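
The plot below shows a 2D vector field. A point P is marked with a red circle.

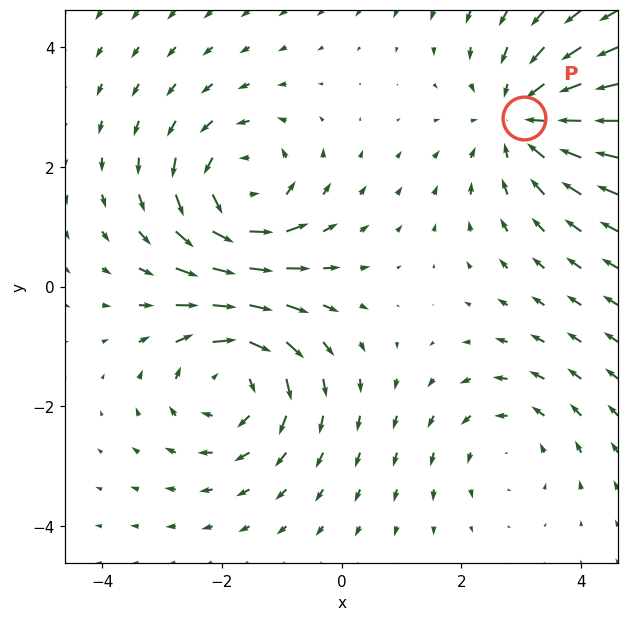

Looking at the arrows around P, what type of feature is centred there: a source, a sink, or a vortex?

sink

At P (3.1, 2.8) the arrows converge inward. Divergence about -3, curl ≈0 — negative divergence with near-zero curl is a sink.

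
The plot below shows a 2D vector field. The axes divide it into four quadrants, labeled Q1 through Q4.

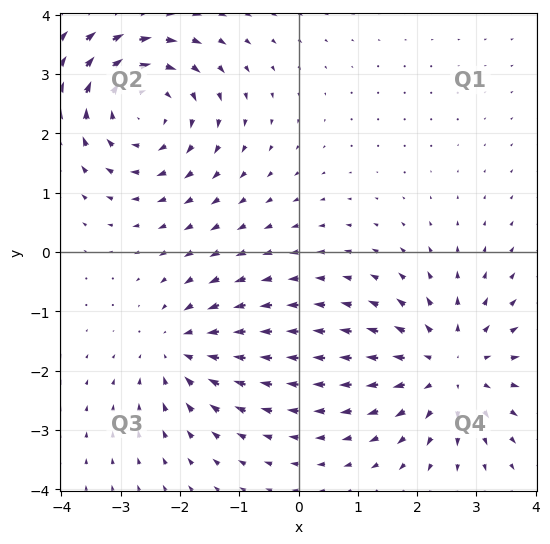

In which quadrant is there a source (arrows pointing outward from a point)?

The source sits at approximately (2.6, -1.9), which lies in quadrant Q4. The divergence there is about +4, positive as expected for a source.

Q4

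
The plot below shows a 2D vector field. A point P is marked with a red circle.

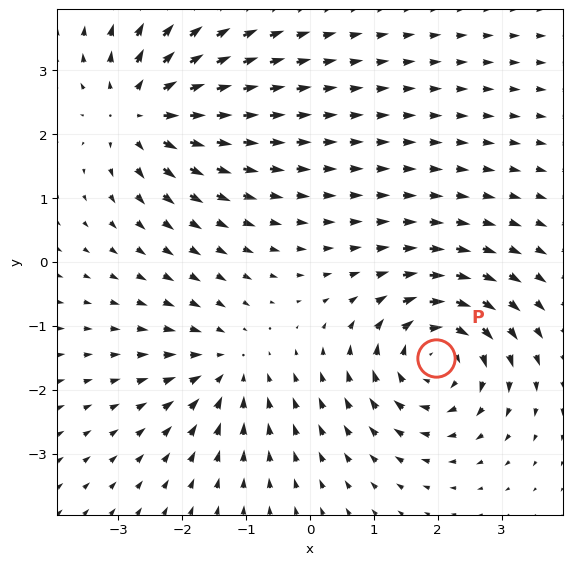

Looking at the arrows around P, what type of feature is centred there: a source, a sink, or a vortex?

vortex

At P (2.0, -1.5) the arrows circulate clockwise. Divergence ≈0, curl about -6 — near-zero divergence with nonzero curl is a vortex.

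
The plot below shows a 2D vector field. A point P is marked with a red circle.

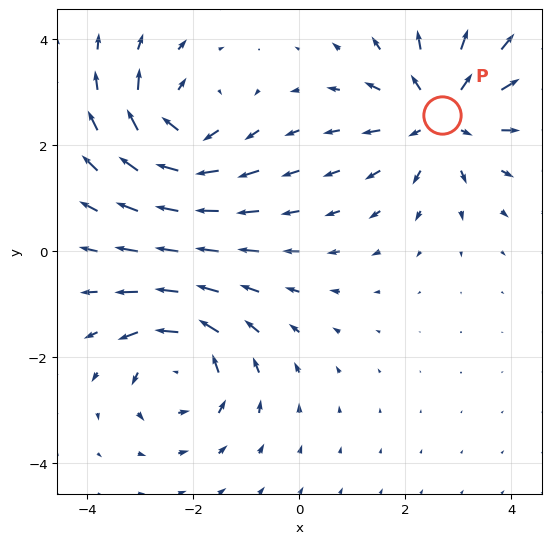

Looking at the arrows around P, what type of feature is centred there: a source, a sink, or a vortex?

source

At P (2.7, 2.6) the arrows spread outward. Divergence about +4, curl ≈0 — positive divergence with near-zero curl is a source.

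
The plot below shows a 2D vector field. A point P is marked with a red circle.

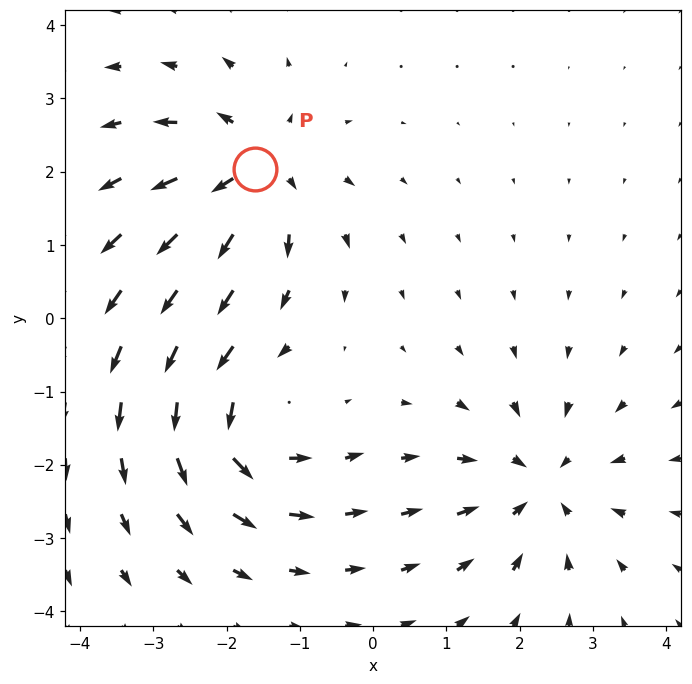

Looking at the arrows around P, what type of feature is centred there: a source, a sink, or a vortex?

source

At P (-1.6, 2.0) the arrows spread outward. Divergence about +6, curl ≈0 — positive divergence with near-zero curl is a source.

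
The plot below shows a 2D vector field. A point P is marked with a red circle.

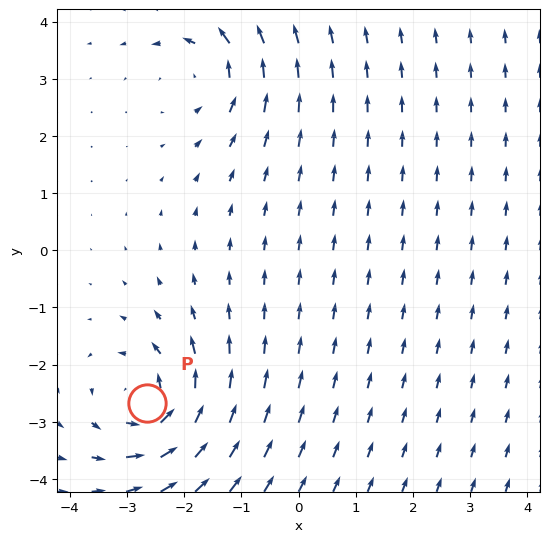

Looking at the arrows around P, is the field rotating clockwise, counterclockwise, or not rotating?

counterclockwise

Near P at (-2.7, -2.7) the arrows circulate counterclockwise. The curl (z-component) there is about +5; positive curl means counterclockwise rotation.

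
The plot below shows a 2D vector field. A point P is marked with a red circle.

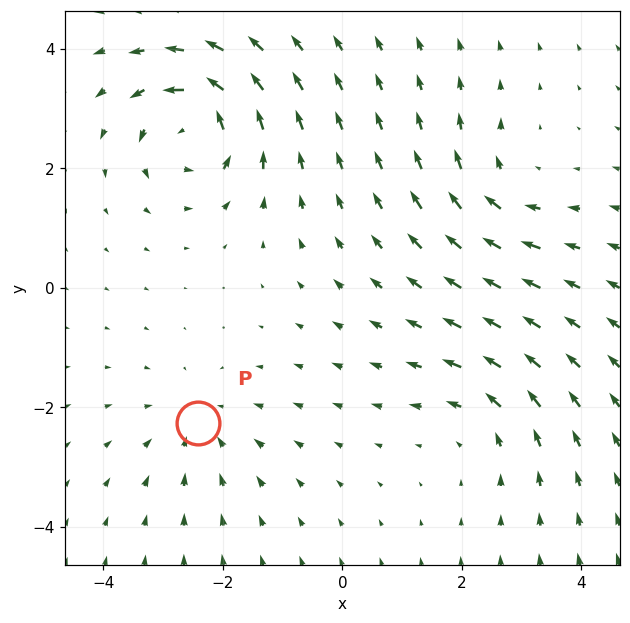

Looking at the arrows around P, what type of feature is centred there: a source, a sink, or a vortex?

sink

At P (-2.4, -2.3) the arrows converge inward. Divergence about -3, curl ≈0 — negative divergence with near-zero curl is a sink.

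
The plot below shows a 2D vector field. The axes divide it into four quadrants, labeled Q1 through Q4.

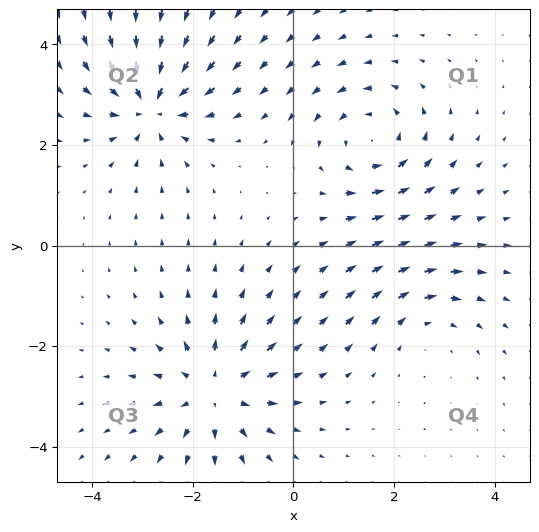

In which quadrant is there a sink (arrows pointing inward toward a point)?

Q2

The sink sits at approximately (-2.8, 2.8), which lies in quadrant Q2. The divergence there is about -5, negative as expected for a sink.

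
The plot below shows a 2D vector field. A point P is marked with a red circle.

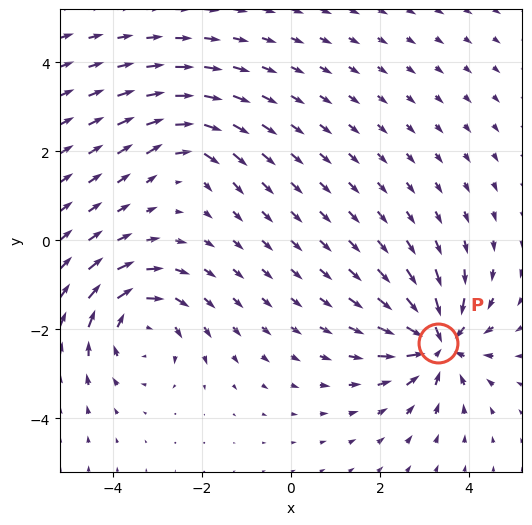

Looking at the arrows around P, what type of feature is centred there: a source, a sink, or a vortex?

sink

At P (3.3, -2.3) the arrows converge inward. Divergence about -6, curl ≈0 — negative divergence with near-zero curl is a sink.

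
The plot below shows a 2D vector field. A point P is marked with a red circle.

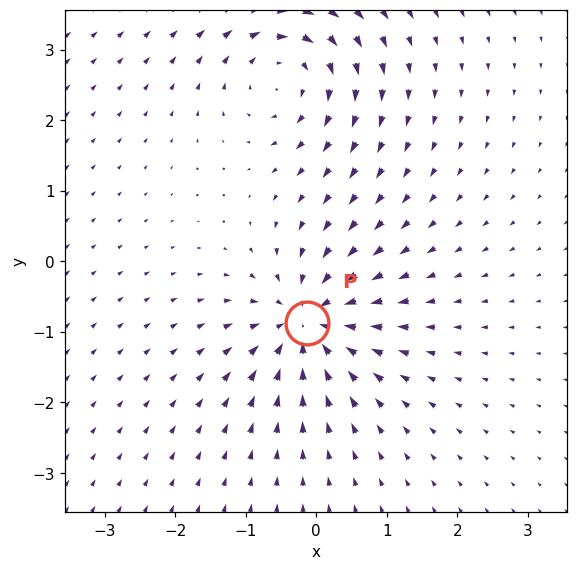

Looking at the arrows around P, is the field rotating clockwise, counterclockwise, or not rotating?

Near P at (-0.1, -0.9) the arrows show no circulation. The curl there is ≈0.

not rotating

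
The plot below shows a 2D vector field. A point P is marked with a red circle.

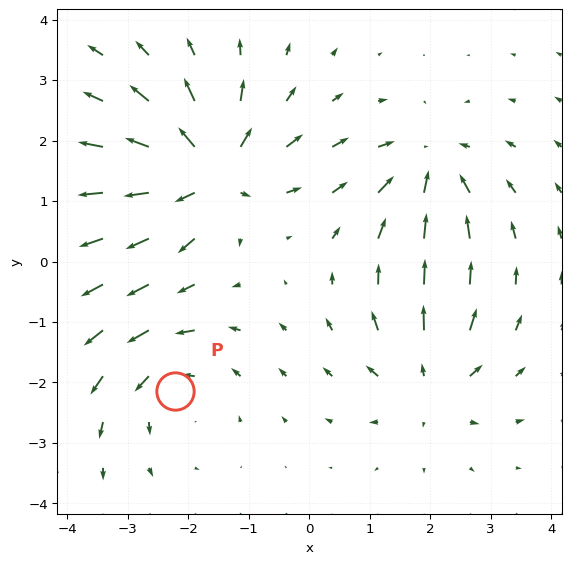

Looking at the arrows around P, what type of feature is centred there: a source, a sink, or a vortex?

vortex

At P (-2.2, -2.1) the arrows circulate counterclockwise. Divergence ≈0, curl about +3 — near-zero divergence with nonzero curl is a vortex.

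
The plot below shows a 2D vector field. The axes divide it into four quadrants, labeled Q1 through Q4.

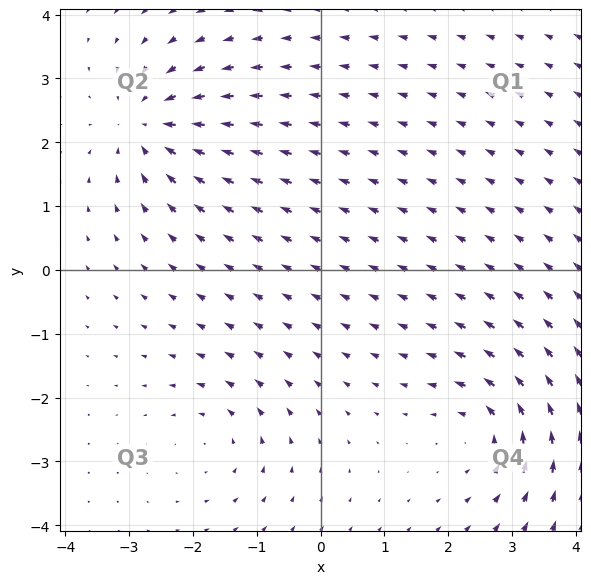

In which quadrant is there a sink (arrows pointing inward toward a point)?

The sink sits at approximately (-2.7, 2.3), which lies in quadrant Q2. The divergence there is about -6, negative as expected for a sink.

Q2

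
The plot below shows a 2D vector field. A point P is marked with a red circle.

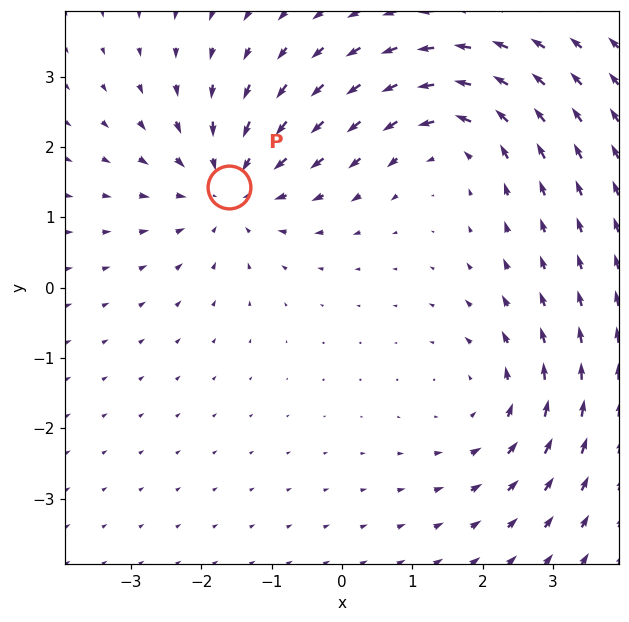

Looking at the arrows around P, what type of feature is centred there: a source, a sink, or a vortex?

sink

At P (-1.6, 1.4) the arrows converge inward. Divergence about -5, curl ≈0 — negative divergence with near-zero curl is a sink.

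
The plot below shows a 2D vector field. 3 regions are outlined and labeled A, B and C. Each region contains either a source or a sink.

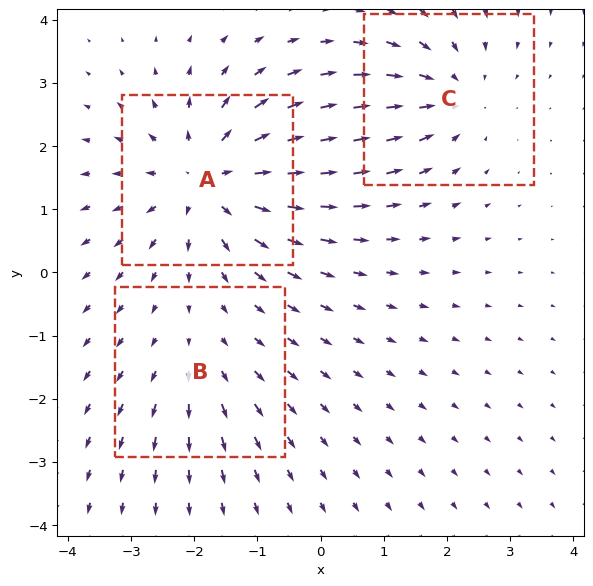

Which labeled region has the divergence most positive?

Divergence at each region's feature centre — A: about +4, B: about +2, C: about -3. Region A is most positive.

A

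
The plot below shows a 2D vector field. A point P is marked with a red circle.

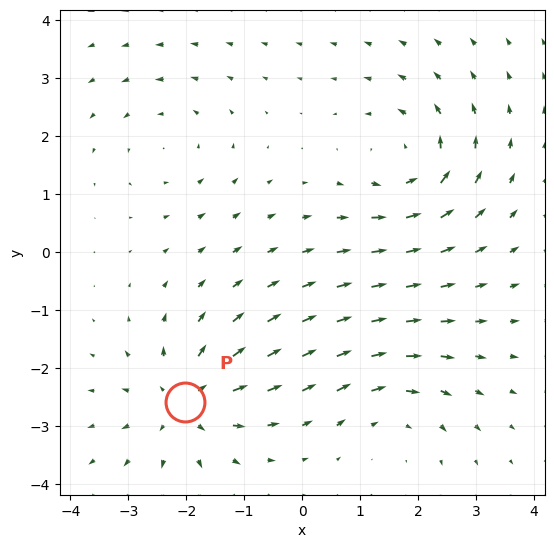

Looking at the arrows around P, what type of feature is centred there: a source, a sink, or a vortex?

source

At P (-2.0, -2.6) the arrows spread outward. Divergence about +6, curl ≈0 — positive divergence with near-zero curl is a source.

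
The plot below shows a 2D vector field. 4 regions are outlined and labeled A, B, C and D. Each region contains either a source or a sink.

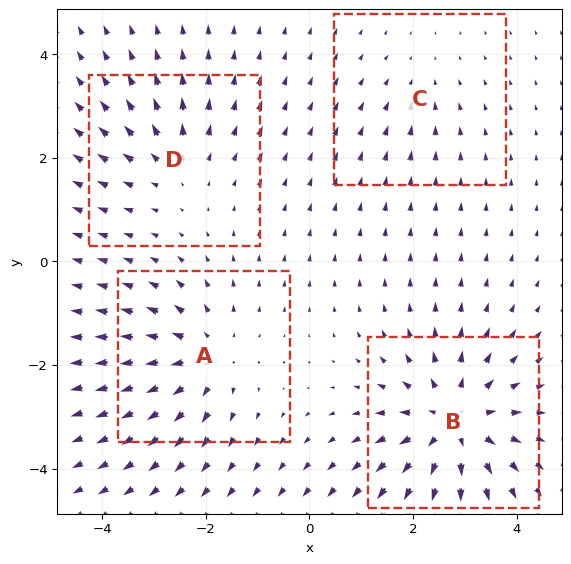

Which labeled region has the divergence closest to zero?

C

Divergence at each region's feature centre — A: about +5, B: about +6, C: about -2, D: about +3. Region C is closest to zero.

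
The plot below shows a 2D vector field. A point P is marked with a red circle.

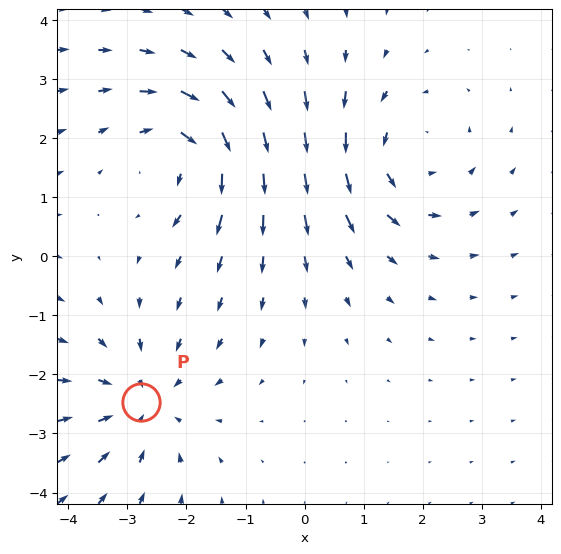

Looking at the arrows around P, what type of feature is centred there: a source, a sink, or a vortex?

sink

At P (-2.8, -2.5) the arrows converge inward. Divergence about -3, curl ≈0 — negative divergence with near-zero curl is a sink.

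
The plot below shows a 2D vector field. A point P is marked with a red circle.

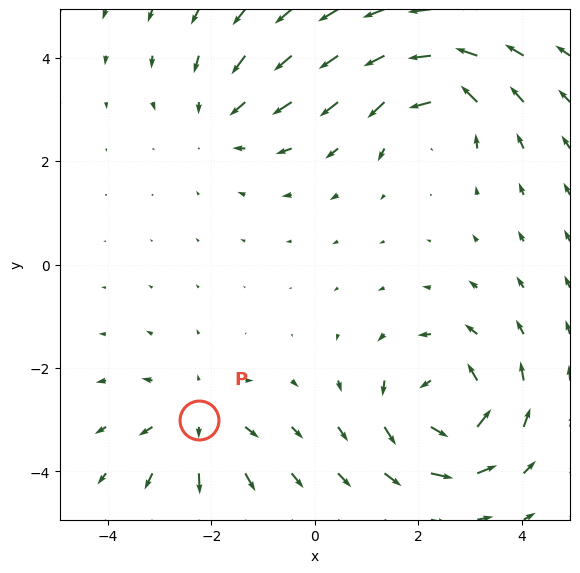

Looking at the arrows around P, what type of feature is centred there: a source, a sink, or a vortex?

At P (-2.2, -3.0) the arrows spread outward. Divergence about +4, curl ≈0 — positive divergence with near-zero curl is a source.

source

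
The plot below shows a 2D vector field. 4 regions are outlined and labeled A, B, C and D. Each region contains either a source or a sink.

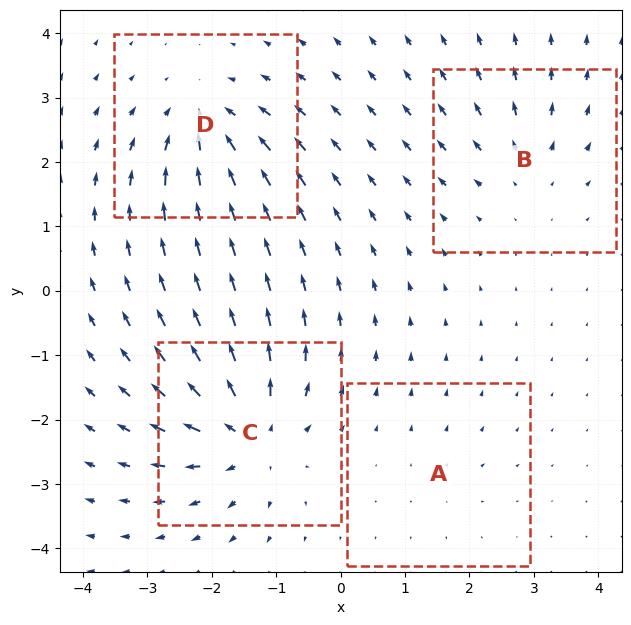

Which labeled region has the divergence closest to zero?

A

Divergence at each region's feature centre — A: about +2, B: about +4, C: about +8, D: about -6. Region A is closest to zero.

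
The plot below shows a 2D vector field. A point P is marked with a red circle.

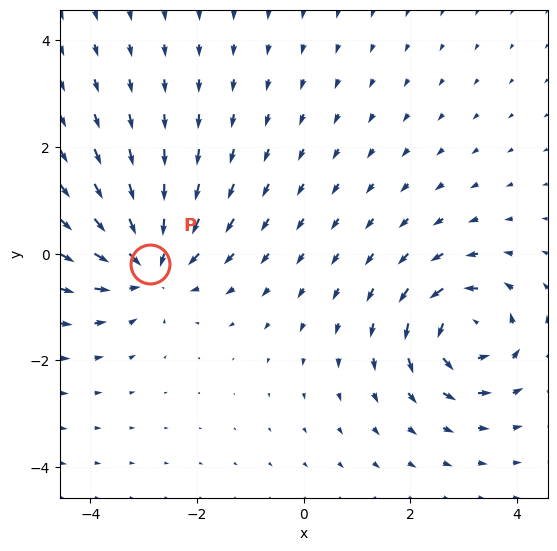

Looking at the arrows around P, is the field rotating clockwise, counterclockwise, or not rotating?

Near P at (-2.9, -0.2) the arrows show no circulation. The curl there is ≈0.

not rotating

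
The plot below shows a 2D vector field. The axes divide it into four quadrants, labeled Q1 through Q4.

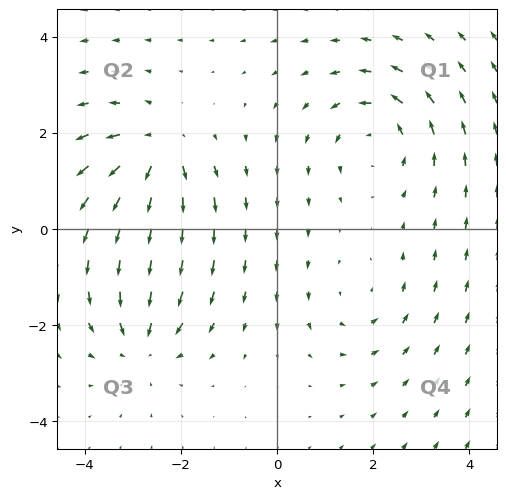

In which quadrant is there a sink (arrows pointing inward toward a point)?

The sink sits at approximately (-2.8, -2.4), which lies in quadrant Q3. The divergence there is about -4, negative as expected for a sink.

Q3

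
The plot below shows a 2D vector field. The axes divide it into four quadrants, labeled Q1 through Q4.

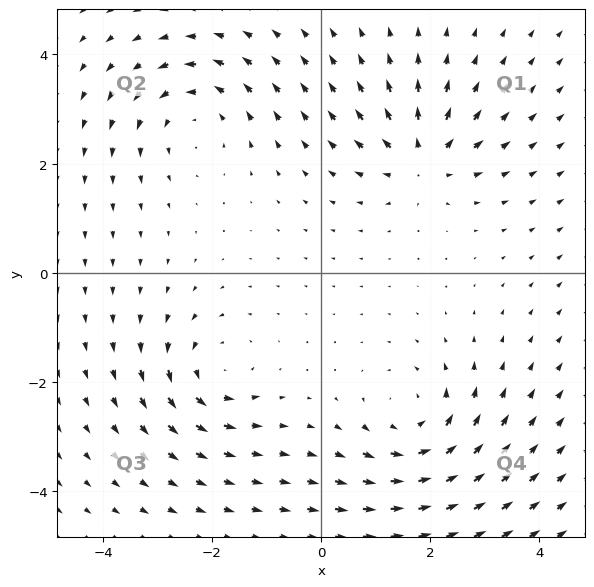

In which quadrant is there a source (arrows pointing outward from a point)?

The source sits at approximately (1.9, 2.1), which lies in quadrant Q1. The divergence there is about +6, positive as expected for a source.

Q1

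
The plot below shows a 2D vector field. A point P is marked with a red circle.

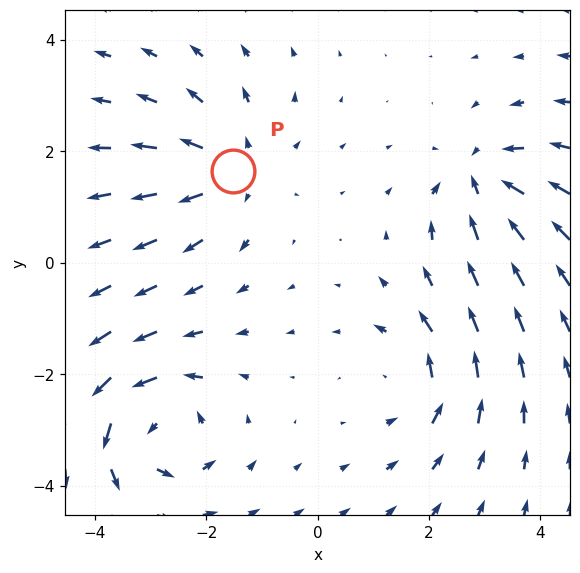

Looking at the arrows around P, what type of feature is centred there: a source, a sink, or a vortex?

source

At P (-1.5, 1.7) the arrows spread outward. Divergence about +4, curl ≈0 — positive divergence with near-zero curl is a source.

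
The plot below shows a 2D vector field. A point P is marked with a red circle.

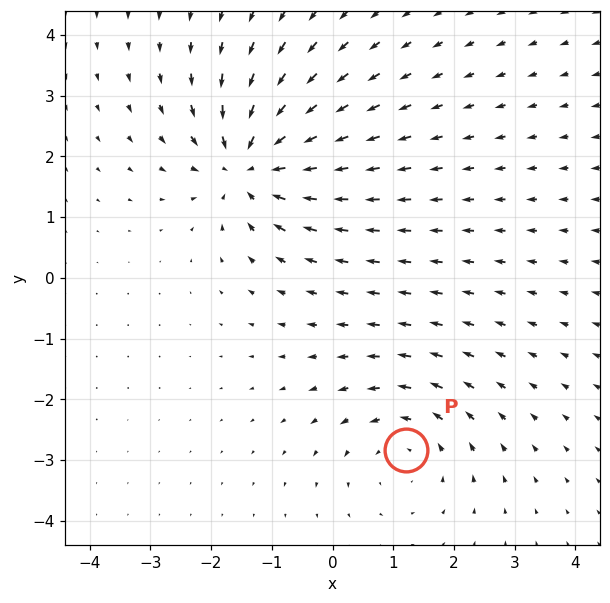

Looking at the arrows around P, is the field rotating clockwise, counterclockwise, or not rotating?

Near P at (1.2, -2.8) the arrows circulate counterclockwise. The curl (z-component) there is about +3; positive curl means counterclockwise rotation.

counterclockwise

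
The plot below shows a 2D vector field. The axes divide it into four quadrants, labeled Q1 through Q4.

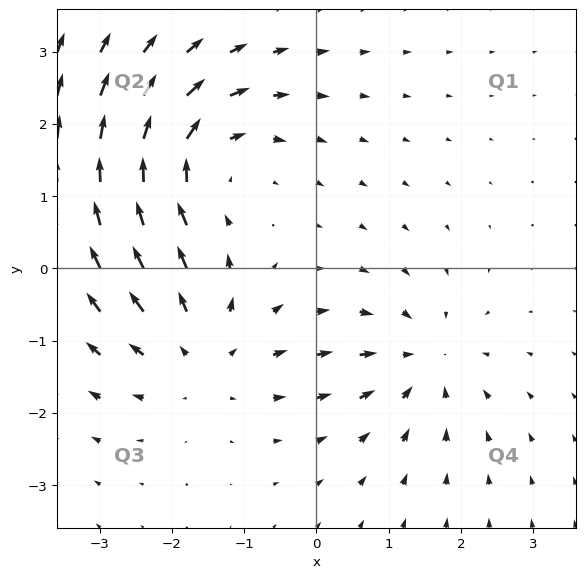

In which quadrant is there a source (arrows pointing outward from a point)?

Q3

The source sits at approximately (-1.6, -1.2), which lies in quadrant Q3. The divergence there is about +4, positive as expected for a source.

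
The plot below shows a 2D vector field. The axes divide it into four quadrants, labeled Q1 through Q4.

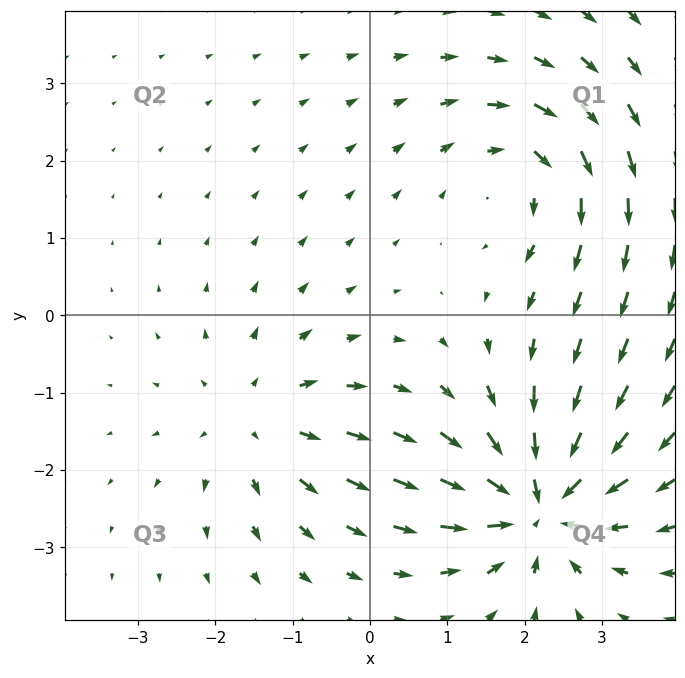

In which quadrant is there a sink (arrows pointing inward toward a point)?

Q4

The sink sits at approximately (2.2, -2.4), which lies in quadrant Q4. The divergence there is about -6, negative as expected for a sink.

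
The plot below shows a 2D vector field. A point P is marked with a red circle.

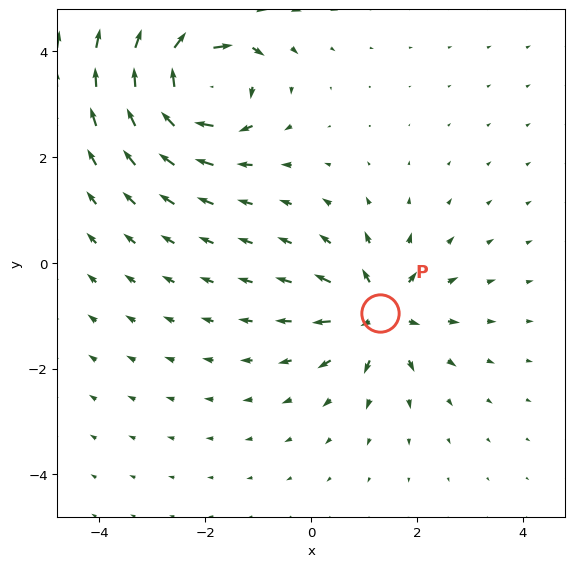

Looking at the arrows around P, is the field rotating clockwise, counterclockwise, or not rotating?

Near P at (1.3, -0.9) the arrows show no circulation. The curl there is ≈0.

not rotating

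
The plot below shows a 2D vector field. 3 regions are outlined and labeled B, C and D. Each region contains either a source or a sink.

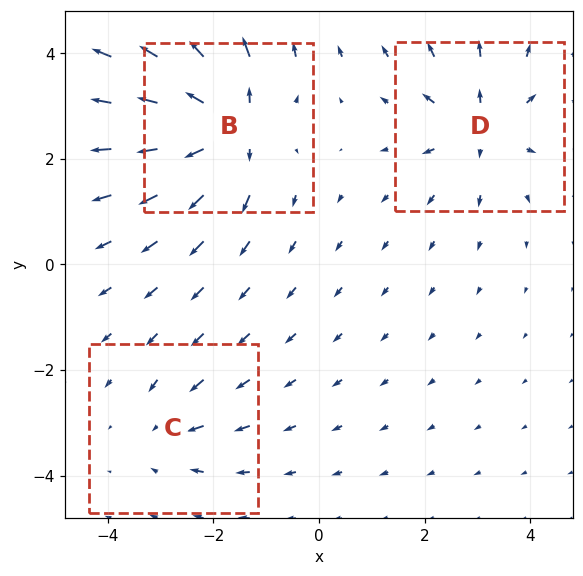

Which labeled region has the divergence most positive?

Divergence at each region's feature centre — B: about +6, C: about -2, D: about +4. Region B is most positive.

B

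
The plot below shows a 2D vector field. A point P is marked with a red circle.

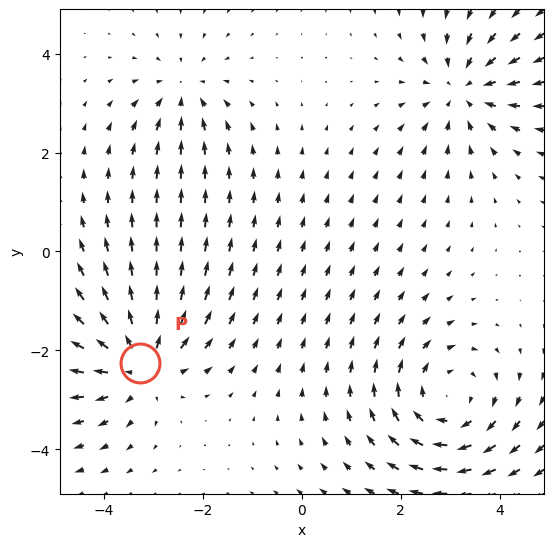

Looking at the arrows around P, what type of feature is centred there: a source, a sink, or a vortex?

At P (-3.3, -2.3) the arrows spread outward. Divergence about +5, curl ≈0 — positive divergence with near-zero curl is a source.

source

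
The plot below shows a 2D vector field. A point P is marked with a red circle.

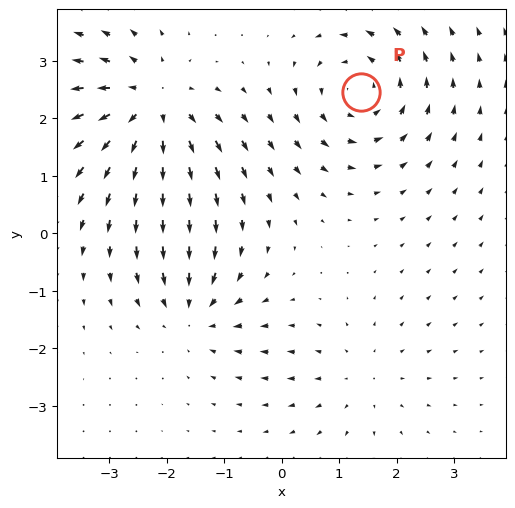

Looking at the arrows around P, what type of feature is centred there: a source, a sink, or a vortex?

vortex

At P (1.4, 2.5) the arrows circulate counterclockwise. Divergence ≈0, curl about +4 — near-zero divergence with nonzero curl is a vortex.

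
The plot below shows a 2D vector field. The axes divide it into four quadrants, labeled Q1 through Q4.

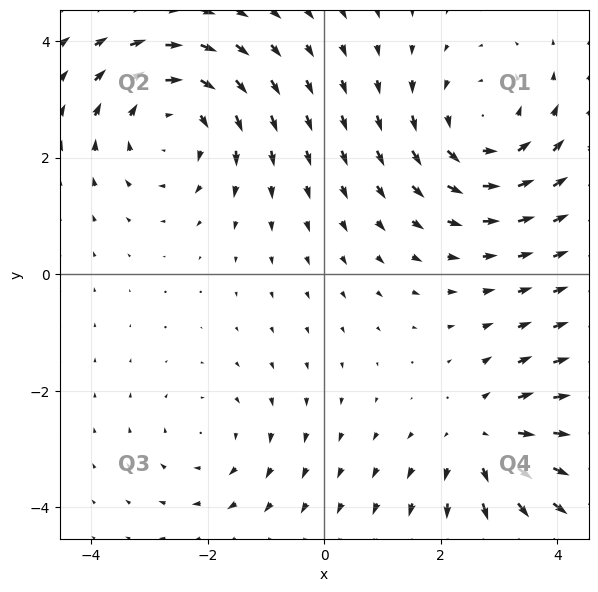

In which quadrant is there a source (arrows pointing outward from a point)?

The source sits at approximately (2.8, -2.8), which lies in quadrant Q4. The divergence there is about +4, positive as expected for a source.

Q4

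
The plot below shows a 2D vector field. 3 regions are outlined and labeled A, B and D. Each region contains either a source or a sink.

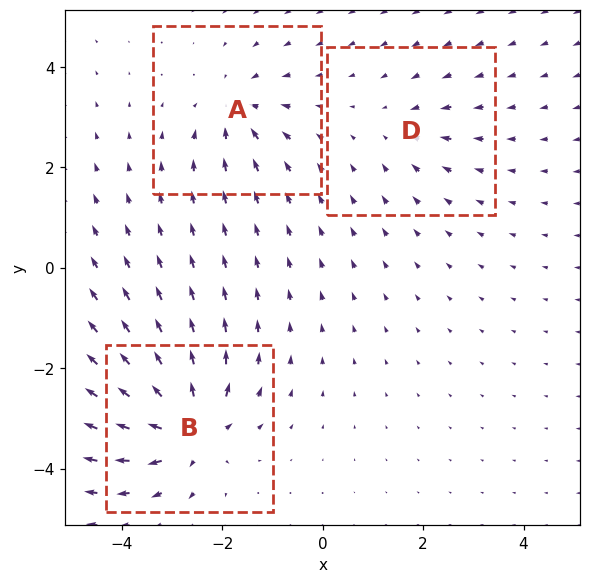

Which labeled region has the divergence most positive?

B

Divergence at each region's feature centre — A: about -4, B: about +6, D: about -2. Region B is most positive.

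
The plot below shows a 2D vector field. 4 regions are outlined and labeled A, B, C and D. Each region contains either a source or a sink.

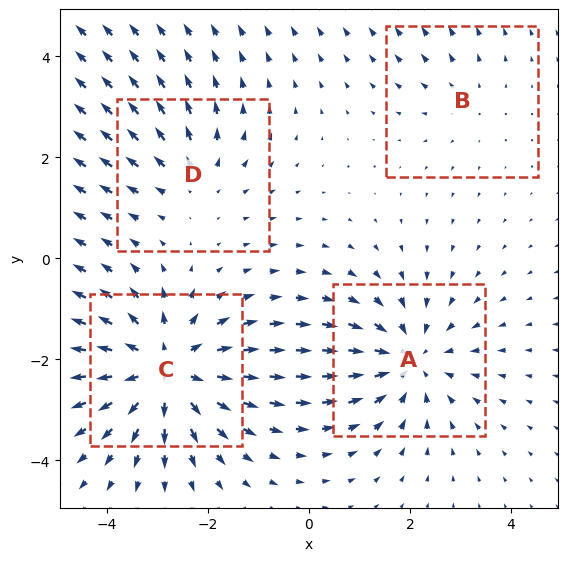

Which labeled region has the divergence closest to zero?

Divergence at each region's feature centre — A: about -5, B: about +2, C: about +6, D: about +3. Region B is closest to zero.

B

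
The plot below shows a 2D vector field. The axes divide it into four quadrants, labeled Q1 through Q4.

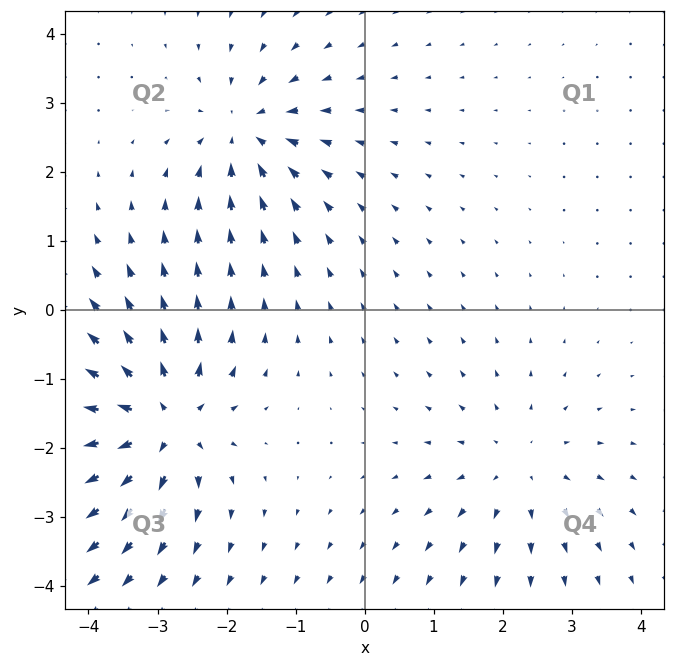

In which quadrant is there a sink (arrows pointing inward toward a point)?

Q2

The sink sits at approximately (-1.7, 2.6), which lies in quadrant Q2. The divergence there is about -4, negative as expected for a sink.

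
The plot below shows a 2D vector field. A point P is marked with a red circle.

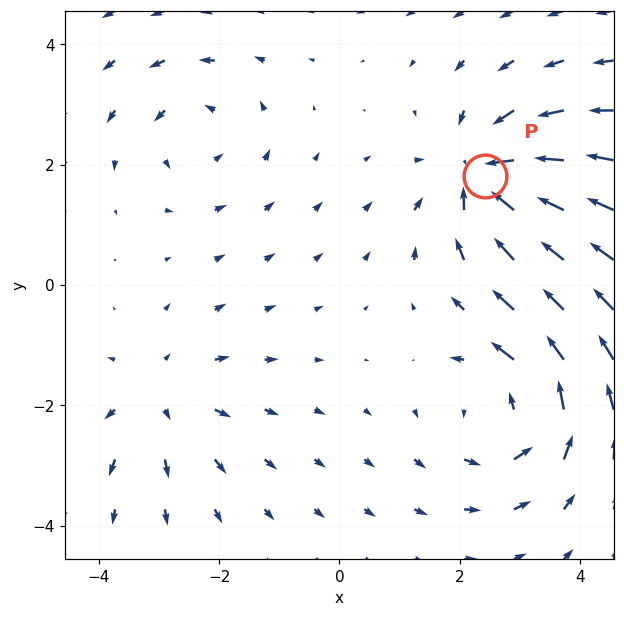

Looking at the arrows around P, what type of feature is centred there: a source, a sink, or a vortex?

At P (2.4, 1.8) the arrows converge inward. Divergence about -6, curl ≈0 — negative divergence with near-zero curl is a sink.

sink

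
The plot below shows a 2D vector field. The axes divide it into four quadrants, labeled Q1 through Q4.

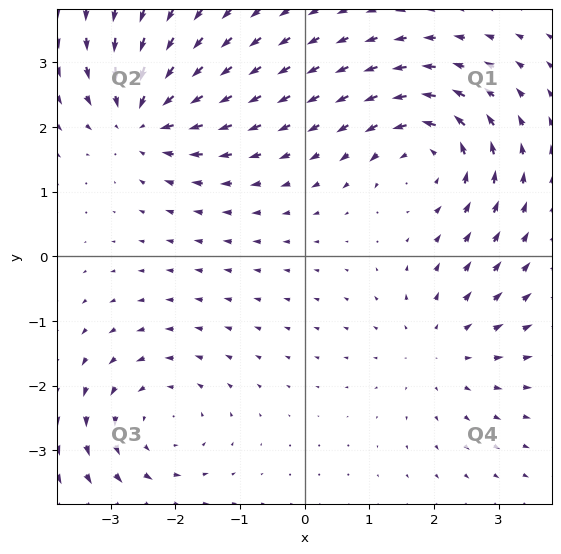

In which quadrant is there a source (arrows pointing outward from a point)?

Q4

The source sits at approximately (2.1, -1.4), which lies in quadrant Q4. The divergence there is about +3, positive as expected for a source.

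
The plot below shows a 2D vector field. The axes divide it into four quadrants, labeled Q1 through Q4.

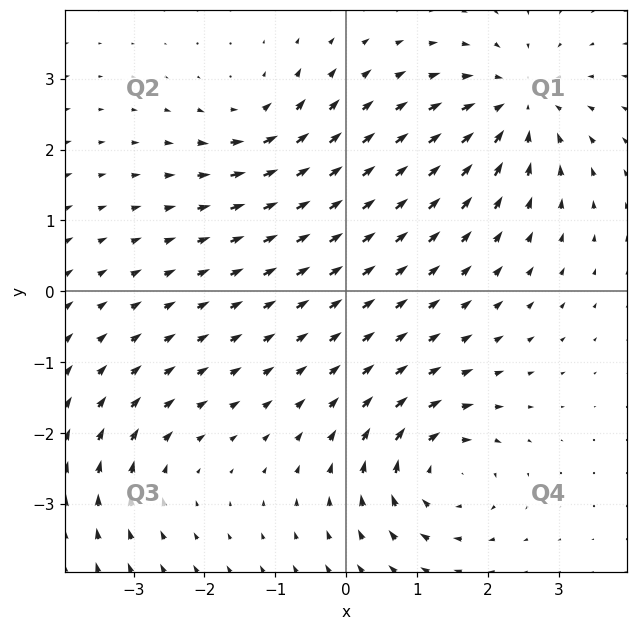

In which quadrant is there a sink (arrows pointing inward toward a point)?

The sink sits at approximately (2.4, 2.6), which lies in quadrant Q1. The divergence there is about -6, negative as expected for a sink.

Q1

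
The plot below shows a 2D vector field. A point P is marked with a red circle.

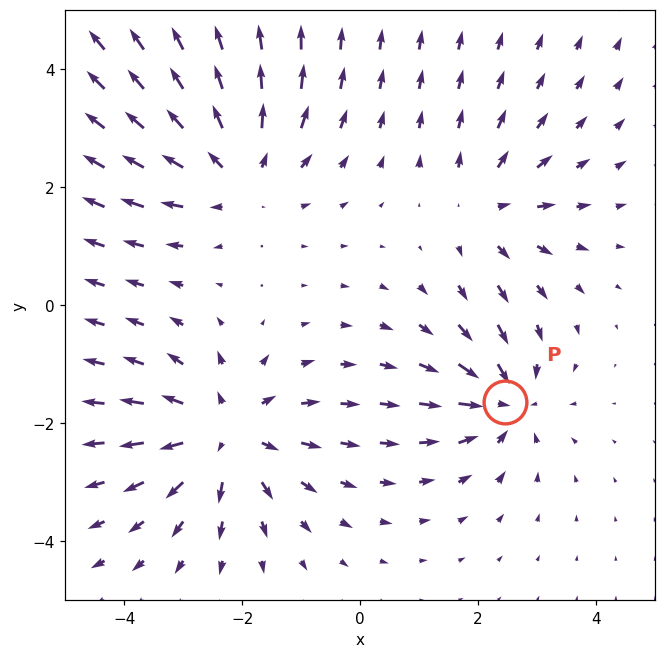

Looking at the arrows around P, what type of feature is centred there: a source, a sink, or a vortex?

sink

At P (2.4, -1.6) the arrows converge inward. Divergence about -4, curl ≈0 — negative divergence with near-zero curl is a sink.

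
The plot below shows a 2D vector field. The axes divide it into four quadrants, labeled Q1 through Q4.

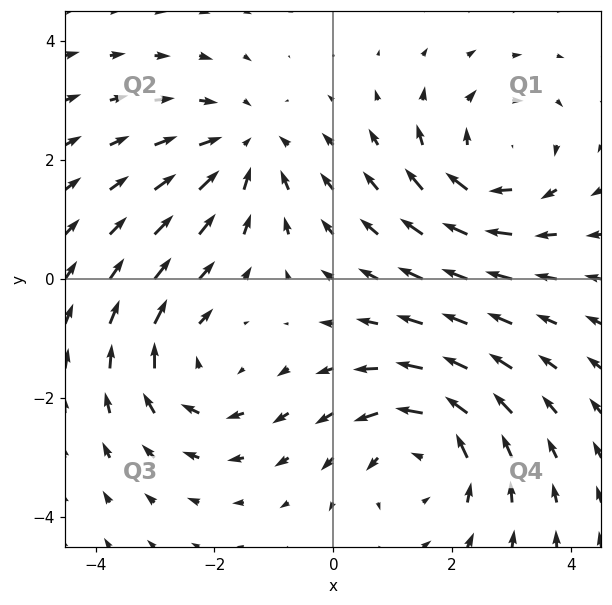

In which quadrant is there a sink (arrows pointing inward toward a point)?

The sink sits at approximately (-1.5, 2.2), which lies in quadrant Q2. The divergence there is about -4, negative as expected for a sink.

Q2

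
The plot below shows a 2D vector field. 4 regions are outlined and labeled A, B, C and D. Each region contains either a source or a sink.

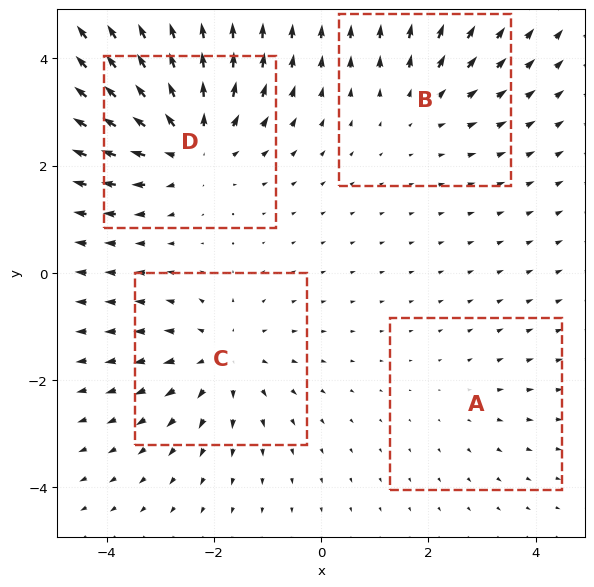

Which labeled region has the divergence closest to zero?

A

Divergence at each region's feature centre — A: about +2, B: about +3, C: about +4, D: about +6. Region A is closest to zero.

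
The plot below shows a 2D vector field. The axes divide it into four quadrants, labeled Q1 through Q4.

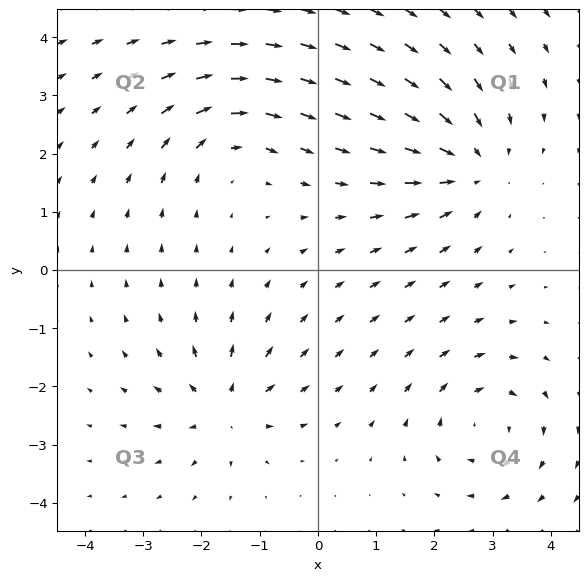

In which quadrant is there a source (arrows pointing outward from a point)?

The source sits at approximately (-1.6, -2.4), which lies in quadrant Q3. The divergence there is about +4, positive as expected for a source.

Q3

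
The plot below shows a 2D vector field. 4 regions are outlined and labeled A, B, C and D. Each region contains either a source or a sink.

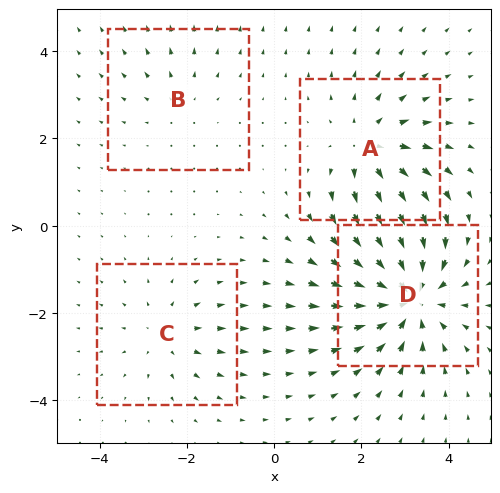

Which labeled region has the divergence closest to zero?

Divergence at each region's feature centre — A: about +4, B: about +2, C: about +3, D: about -6. Region B is closest to zero.

B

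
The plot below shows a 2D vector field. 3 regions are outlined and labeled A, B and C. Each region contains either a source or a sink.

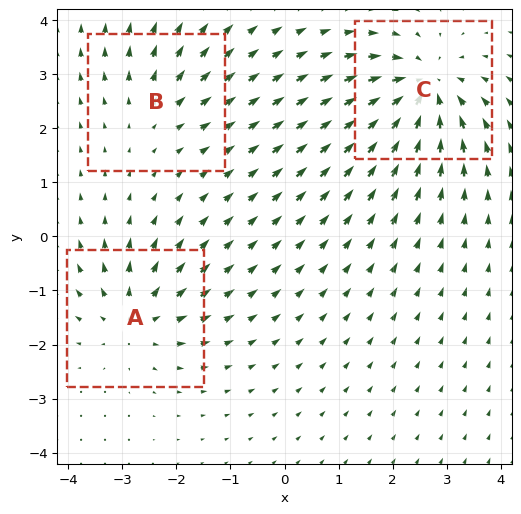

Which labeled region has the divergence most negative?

C

Divergence at each region's feature centre — A: about +4, B: about +2, C: about -5. Region C is most negative.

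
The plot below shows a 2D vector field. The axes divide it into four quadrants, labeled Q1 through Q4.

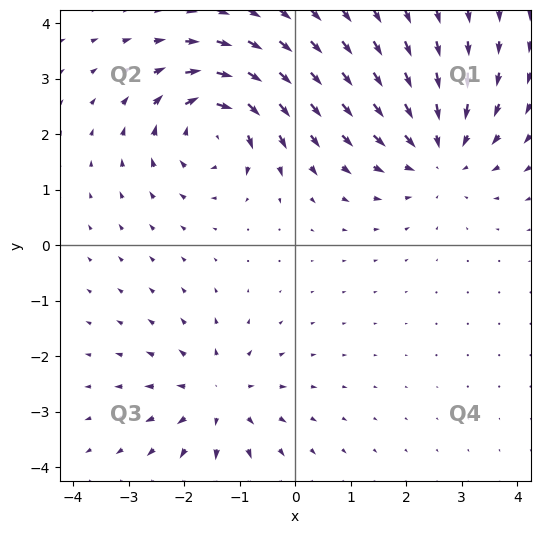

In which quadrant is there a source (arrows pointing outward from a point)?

Q3

The source sits at approximately (-1.4, -2.7), which lies in quadrant Q3. The divergence there is about +4, positive as expected for a source.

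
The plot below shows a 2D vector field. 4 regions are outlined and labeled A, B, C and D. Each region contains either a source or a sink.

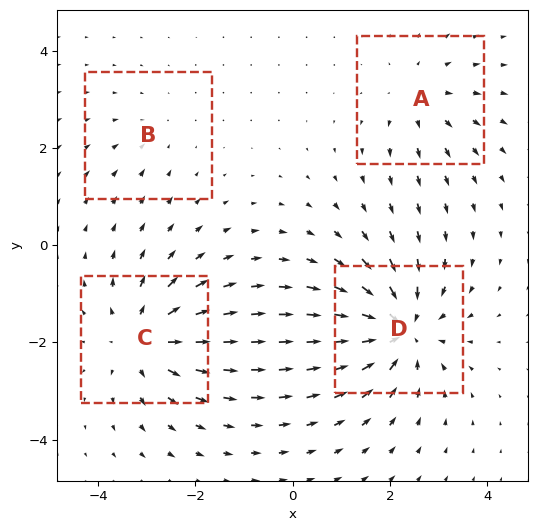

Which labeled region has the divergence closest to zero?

Divergence at each region's feature centre — A: about +3, B: about -2, C: about +5, D: about -7. Region B is closest to zero.

B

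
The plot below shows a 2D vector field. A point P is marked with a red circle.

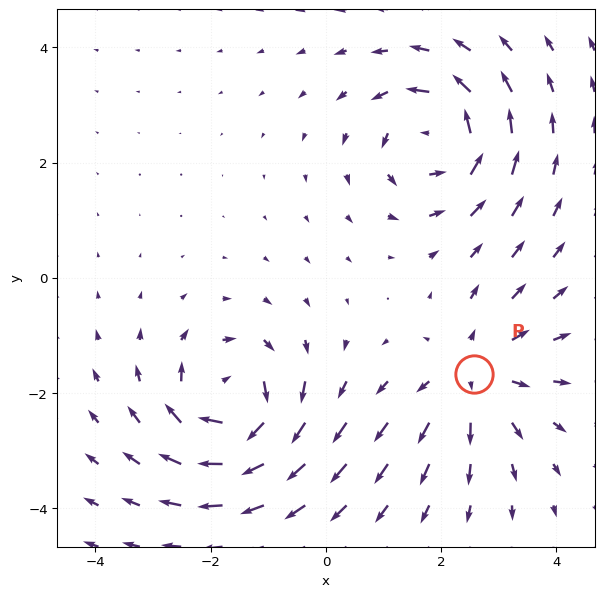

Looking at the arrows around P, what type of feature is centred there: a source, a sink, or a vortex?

source

At P (2.6, -1.7) the arrows spread outward. Divergence about +4, curl ≈0 — positive divergence with near-zero curl is a source.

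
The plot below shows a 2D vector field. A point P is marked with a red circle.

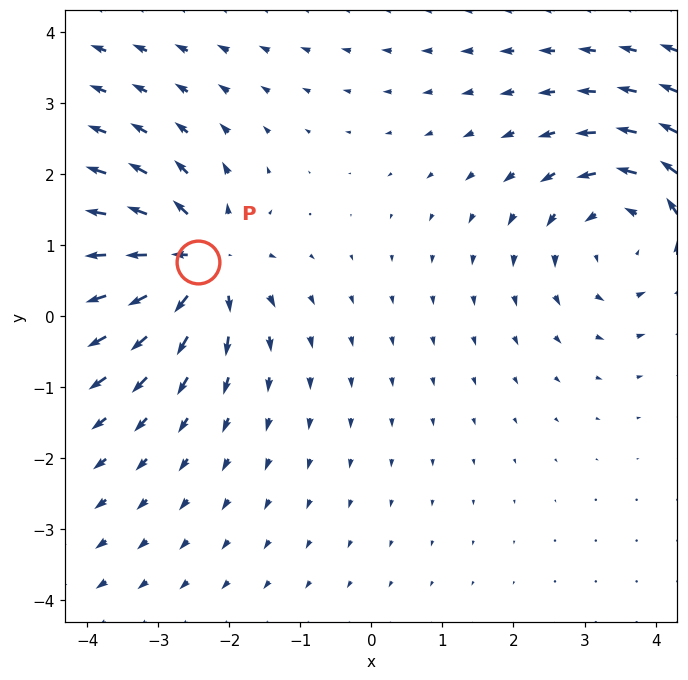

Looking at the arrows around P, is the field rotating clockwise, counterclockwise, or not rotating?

Near P at (-2.4, 0.8) the arrows show no circulation. The curl there is ≈0.

not rotating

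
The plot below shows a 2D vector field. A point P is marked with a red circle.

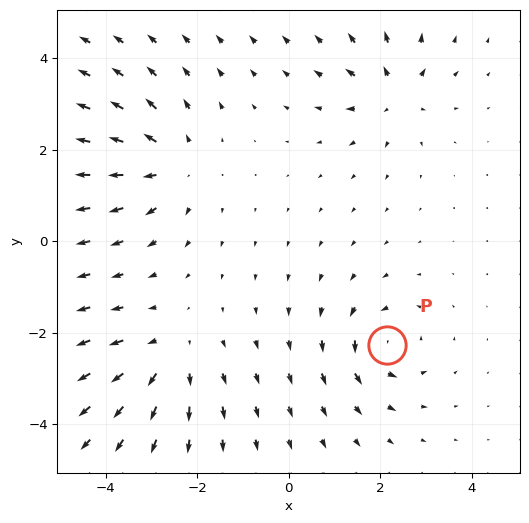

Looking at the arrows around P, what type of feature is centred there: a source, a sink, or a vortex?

vortex

At P (2.1, -2.3) the arrows circulate counterclockwise. Divergence ≈0, curl about +5 — near-zero divergence with nonzero curl is a vortex.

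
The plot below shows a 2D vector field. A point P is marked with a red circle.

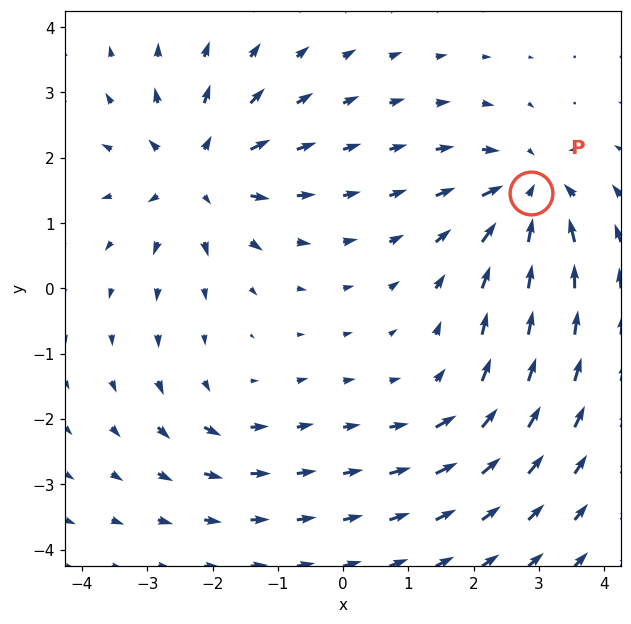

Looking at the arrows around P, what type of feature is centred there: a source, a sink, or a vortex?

At P (2.9, 1.5) the arrows converge inward. Divergence about -6, curl ≈0 — negative divergence with near-zero curl is a sink.

sink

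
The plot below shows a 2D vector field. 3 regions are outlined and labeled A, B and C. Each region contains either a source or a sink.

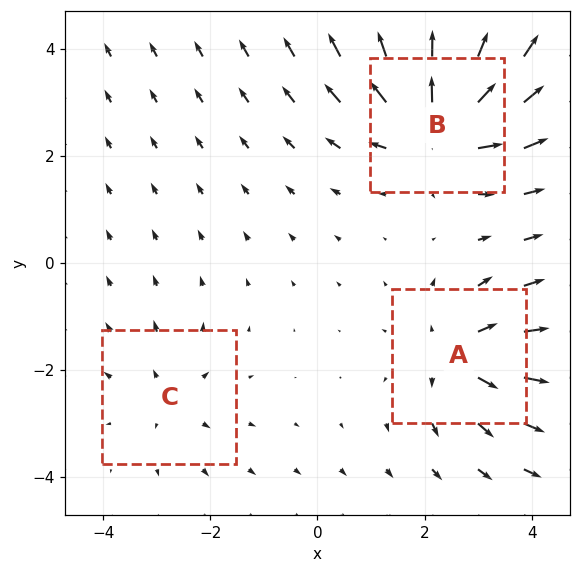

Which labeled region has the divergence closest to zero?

C

Divergence at each region's feature centre — A: about +4, B: about +6, C: about +2. Region C is closest to zero.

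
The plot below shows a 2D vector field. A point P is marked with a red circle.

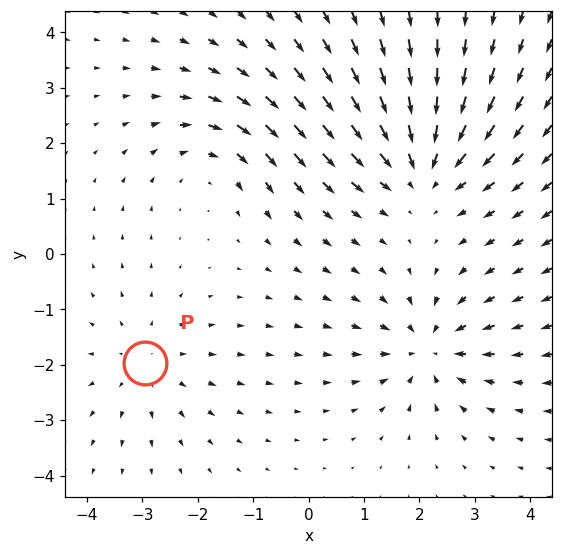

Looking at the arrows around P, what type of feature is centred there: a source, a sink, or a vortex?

source

At P (-3.0, -2.0) the arrows spread outward. Divergence about +3, curl ≈0 — positive divergence with near-zero curl is a source.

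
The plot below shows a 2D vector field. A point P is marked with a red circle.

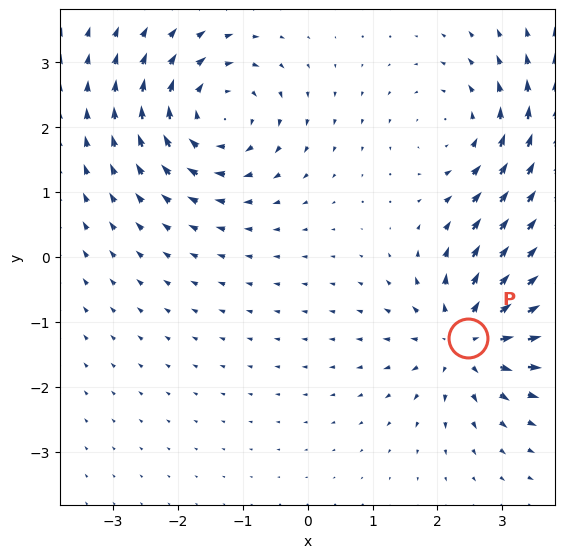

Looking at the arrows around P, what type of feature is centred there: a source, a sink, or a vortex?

source

At P (2.5, -1.3) the arrows spread outward. Divergence about +6, curl ≈0 — positive divergence with near-zero curl is a source.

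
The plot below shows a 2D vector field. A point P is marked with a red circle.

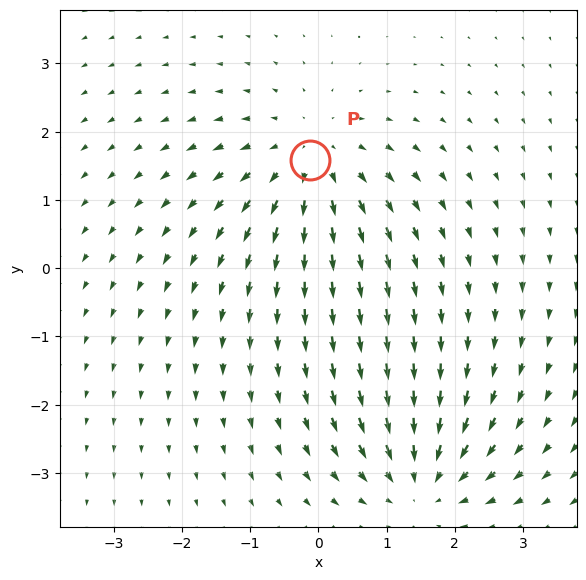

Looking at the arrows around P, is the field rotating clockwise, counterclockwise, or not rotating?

not rotating

Near P at (-0.1, 1.6) the arrows show no circulation. The curl there is ≈0.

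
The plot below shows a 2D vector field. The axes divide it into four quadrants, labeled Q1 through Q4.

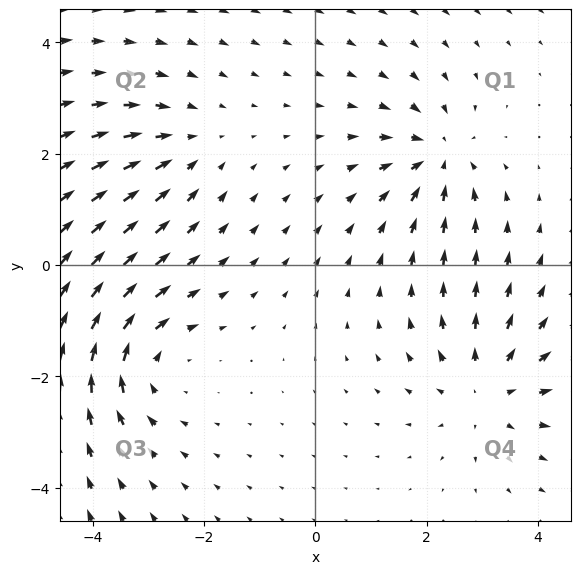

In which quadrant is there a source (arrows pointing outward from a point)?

Q4

The source sits at approximately (3.1, -2.2), which lies in quadrant Q4. The divergence there is about +3, positive as expected for a source.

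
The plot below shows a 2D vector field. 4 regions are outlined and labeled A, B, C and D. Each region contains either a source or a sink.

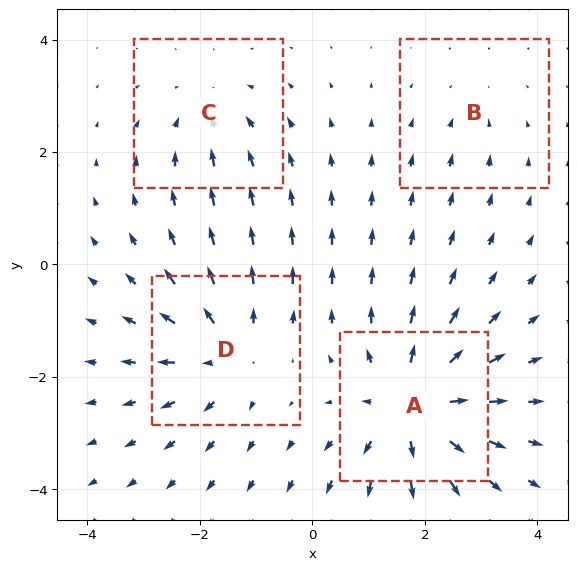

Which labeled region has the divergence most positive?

Divergence at each region's feature centre — A: about +7, B: about -2, C: about -3, D: about +5. Region A is most positive.

A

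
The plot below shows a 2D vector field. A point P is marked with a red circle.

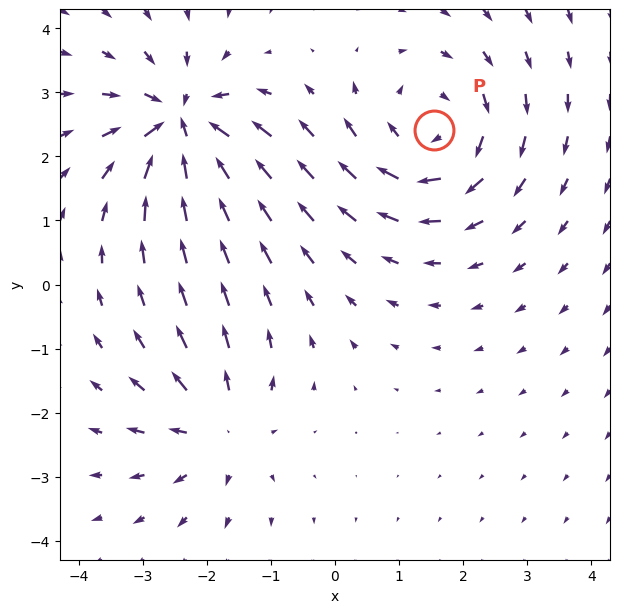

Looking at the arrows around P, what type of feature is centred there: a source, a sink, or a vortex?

At P (1.5, 2.4) the arrows circulate clockwise. Divergence ≈0, curl about -4 — near-zero divergence with nonzero curl is a vortex.

vortex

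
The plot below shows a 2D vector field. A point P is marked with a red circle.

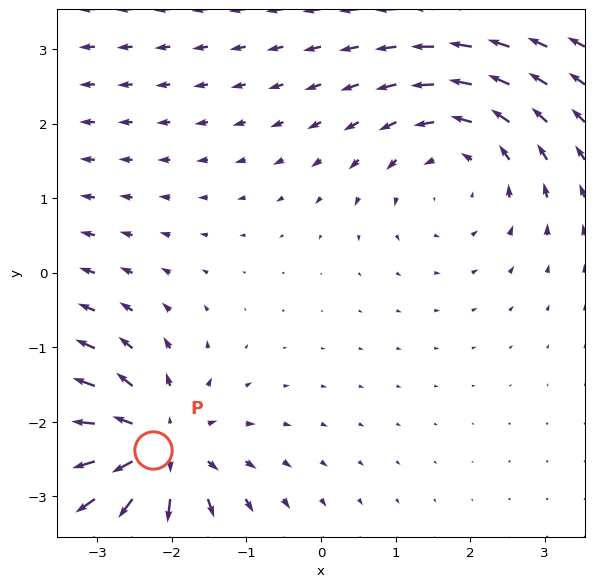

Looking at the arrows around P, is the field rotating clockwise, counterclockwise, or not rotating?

not rotating

Near P at (-2.3, -2.4) the arrows show no circulation. The curl there is ≈0.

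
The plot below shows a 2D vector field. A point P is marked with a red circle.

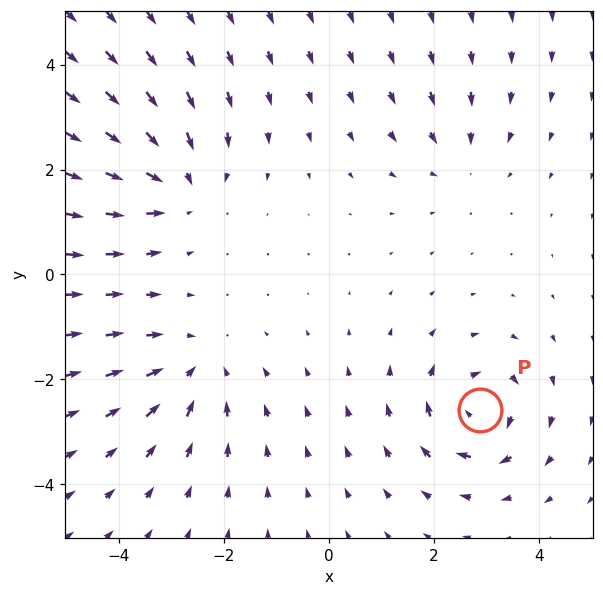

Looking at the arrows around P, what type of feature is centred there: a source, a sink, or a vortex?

vortex

At P (2.9, -2.6) the arrows circulate clockwise. Divergence ≈0, curl about -7 — near-zero divergence with nonzero curl is a vortex.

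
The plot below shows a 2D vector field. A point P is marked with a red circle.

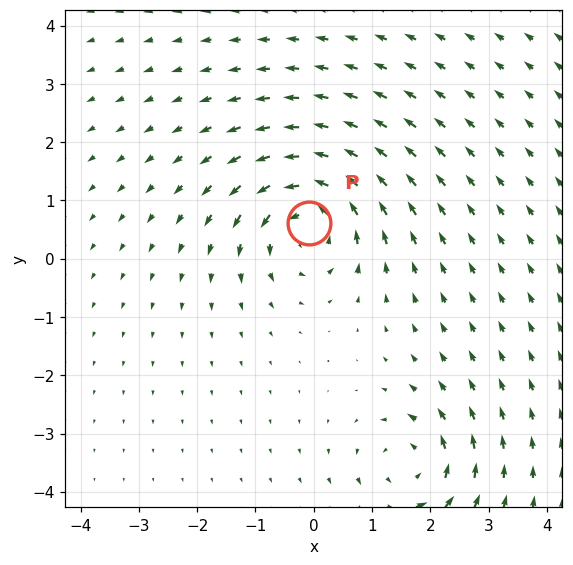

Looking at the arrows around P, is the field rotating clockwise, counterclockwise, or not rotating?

counterclockwise

Near P at (-0.1, 0.6) the arrows circulate counterclockwise. The curl (z-component) there is about +5; positive curl means counterclockwise rotation.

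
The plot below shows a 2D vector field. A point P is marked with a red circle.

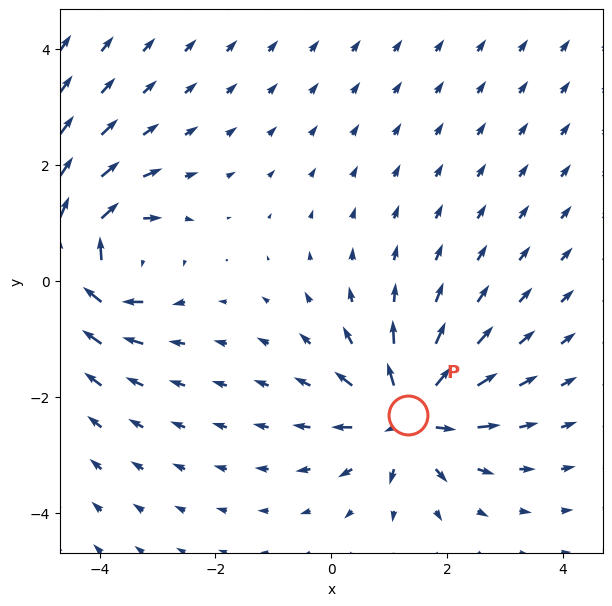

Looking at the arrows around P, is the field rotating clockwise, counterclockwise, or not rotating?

Near P at (1.3, -2.3) the arrows show no circulation. The curl there is ≈0.

not rotating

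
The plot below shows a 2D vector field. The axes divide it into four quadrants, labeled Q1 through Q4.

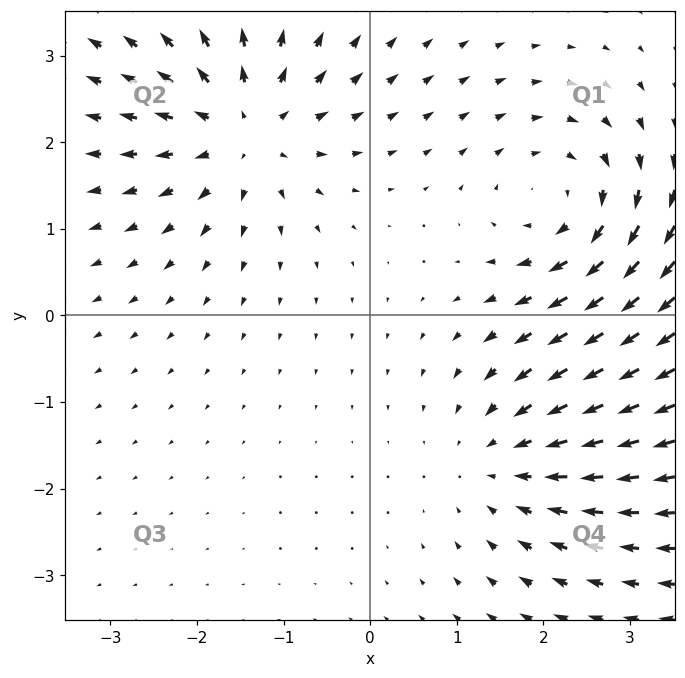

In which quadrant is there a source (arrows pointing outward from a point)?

Q2

The source sits at approximately (-1.5, 2.2), which lies in quadrant Q2. The divergence there is about +4, positive as expected for a source.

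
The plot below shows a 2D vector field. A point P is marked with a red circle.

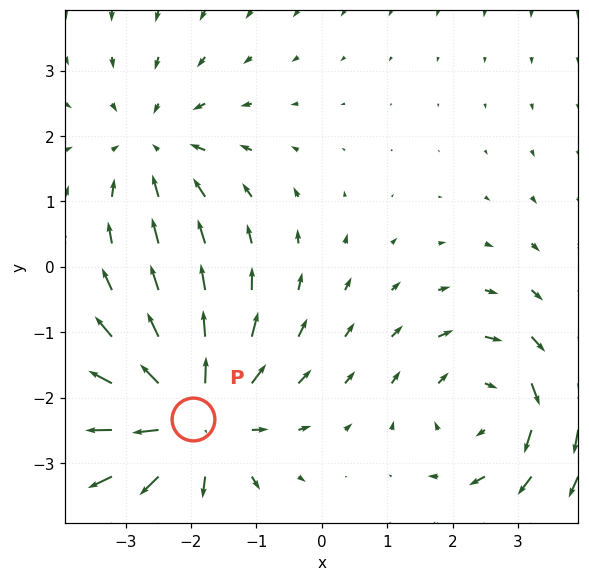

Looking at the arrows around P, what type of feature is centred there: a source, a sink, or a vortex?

source

At P (-2.0, -2.3) the arrows spread outward. Divergence about +4, curl ≈0 — positive divergence with near-zero curl is a source.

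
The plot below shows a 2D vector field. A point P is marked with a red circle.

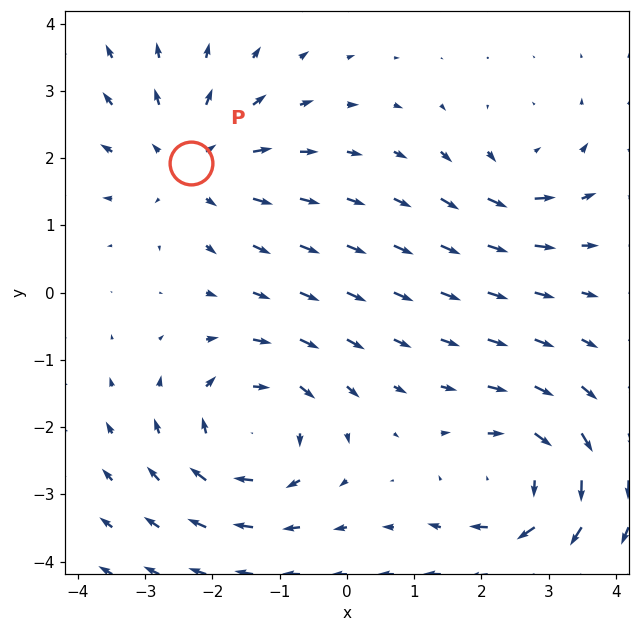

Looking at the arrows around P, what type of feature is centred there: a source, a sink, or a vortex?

At P (-2.3, 1.9) the arrows spread outward. Divergence about +4, curl ≈0 — positive divergence with near-zero curl is a source.

source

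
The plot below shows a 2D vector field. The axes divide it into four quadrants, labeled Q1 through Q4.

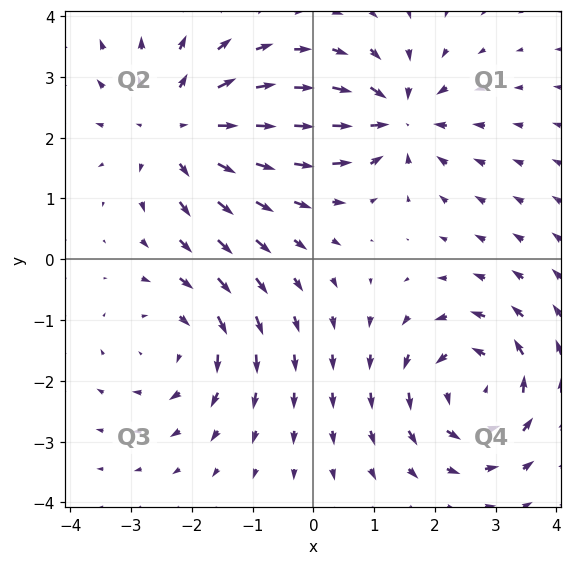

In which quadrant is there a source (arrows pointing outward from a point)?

The source sits at approximately (-2.2, 2.2), which lies in quadrant Q2. The divergence there is about +4, positive as expected for a source.

Q2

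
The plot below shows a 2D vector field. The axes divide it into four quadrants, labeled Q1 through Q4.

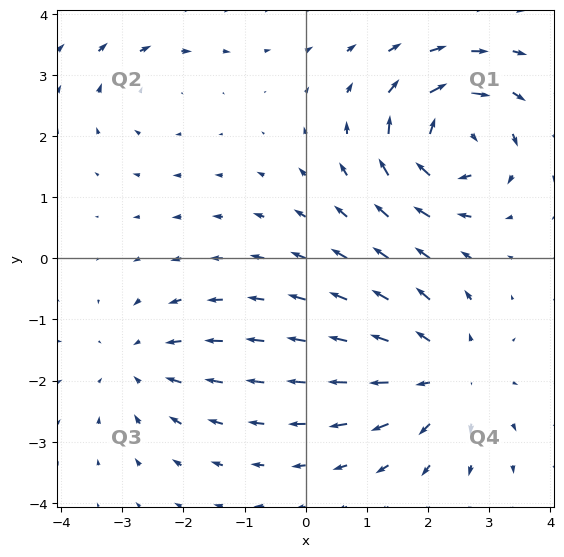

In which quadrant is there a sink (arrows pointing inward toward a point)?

Q3

The sink sits at approximately (-2.7, -1.7), which lies in quadrant Q3. The divergence there is about -3, negative as expected for a sink.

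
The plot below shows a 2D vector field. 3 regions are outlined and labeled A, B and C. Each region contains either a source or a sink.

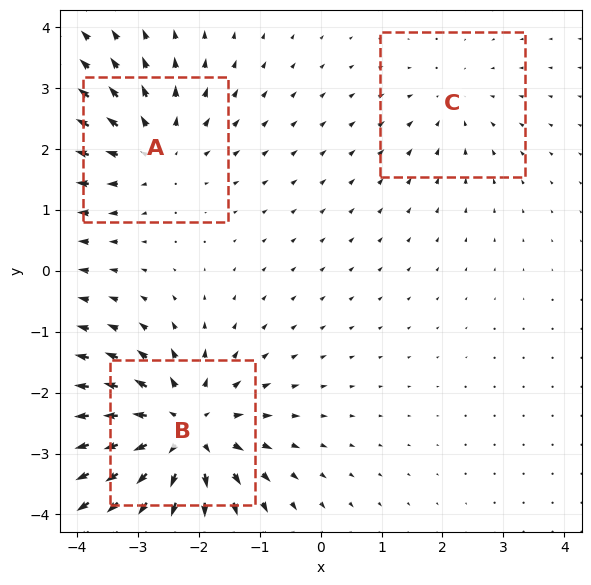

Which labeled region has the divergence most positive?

Divergence at each region's feature centre — A: about +3, B: about +5, C: about -2. Region B is most positive.

B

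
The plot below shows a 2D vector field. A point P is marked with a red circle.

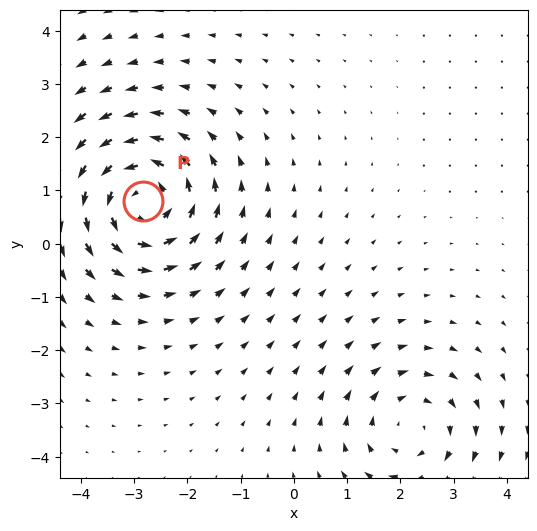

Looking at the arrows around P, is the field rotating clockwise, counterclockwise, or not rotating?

Near P at (-2.8, 0.8) the arrows circulate counterclockwise. The curl (z-component) there is about +5; positive curl means counterclockwise rotation.

counterclockwise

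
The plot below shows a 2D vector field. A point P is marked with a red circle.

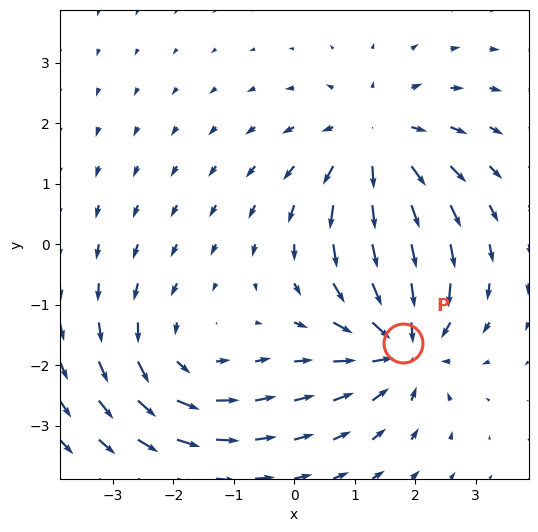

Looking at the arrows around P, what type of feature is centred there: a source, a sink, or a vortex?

sink

At P (1.8, -1.6) the arrows converge inward. Divergence about -5, curl ≈0 — negative divergence with near-zero curl is a sink.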